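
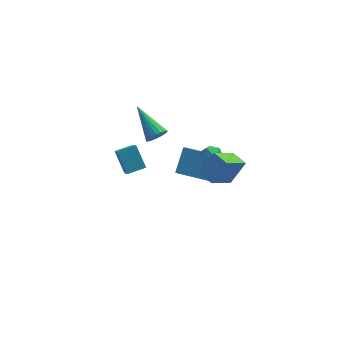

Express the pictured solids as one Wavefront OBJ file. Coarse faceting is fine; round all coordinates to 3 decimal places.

v 1.117 1.099 3.083
v 1.691 1.269 3.244
v 0.343 2.741 4.097
v 1.659 1.393 3.02
v 1.534 1.466 2.807
v 1.337 1.475 2.641
v 1.102 1.419 2.552
v 0.869 1.308 2.554
v 0.679 1.161 2.648
v 0.565 1.003 2.817
v 0.547 0.861 3.032
v 0.627 0.761 3.255
v 0.792 0.719 3.449
v 1.013 0.743 3.579
v 1.252 0.828 3.624
v 1.468 0.96 3.575
v 1.623 1.116 3.441
v 4.141 -2.886 2.786
v 3.042 -3.703 3.794
v 3.649 -2.092 2.894
v 2.55 -2.91 3.901
v 4.93 -2.55 3.919
v 3.831 -3.368 4.926
v 4.438 -1.757 4.026
v 3.339 -2.574 5.034
v -0.575 1.024 0.308
v -0.503 0.383 0.877
v -0.938 1.899 1.339
v -0.867 1.258 1.908
v 0.407 1.262 0.452
v 0.478 0.621 1.021
v 0.043 2.137 1.483
v 0.115 1.496 2.052
v 3.099 -1.037 2.582
v 3.446 -0.439 2.637
v 3.614 -1.421 3.503
v 3.961 -0.823 3.558
v 3.277 -0.839 3.673
v 2.959 -0.602 3.104
v 4.101 -1.258 3.036
v 3.783 -1.021 2.467
v 4.066 -0.576 2.918
v 3.556 -0.316 3.312
v 3.504 -1.544 2.828
v 2.994 -1.284 3.222
v 2.378 3.193 -2.398
v 2.964 4.173 -1.263
v 2.588 3.783 -3.016
v 3.174 4.763 -1.882
v 4.026 2.417 -2.578
v 4.612 3.397 -1.444
v 4.236 3.007 -3.197
v 4.822 3.987 -2.062
f 2 1 4
f 2 4 3
f 4 1 5
f 4 5 3
f 5 1 6
f 5 6 3
f 6 1 7
f 6 7 3
f 7 1 8
f 7 8 3
f 8 1 9
f 8 9 3
f 9 1 10
f 9 10 3
f 10 1 11
f 10 11 3
f 11 1 12
f 11 12 3
f 12 1 13
f 12 13 3
f 13 1 14
f 13 14 3
f 14 1 15
f 14 15 3
f 15 1 16
f 15 16 3
f 16 1 17
f 16 17 3
f 17 1 2
f 17 2 3
f 19 21 18
f 22 19 18
f 18 21 20
f 20 22 18
f 19 25 21
f 23 19 22
f 23 25 19
f 21 25 20
f 24 22 20
f 20 25 24
f 24 23 22
f 25 23 24
f 27 29 26
f 30 27 26
f 26 29 28
f 28 30 26
f 27 33 29
f 31 27 30
f 31 33 27
f 29 33 28
f 32 30 28
f 28 33 32
f 32 31 30
f 33 31 32
f 34 45 39
f 34 39 35
f 34 35 41
f 34 41 44
f 34 44 45
f 35 39 43
f 39 45 38
f 45 44 36
f 44 41 40
f 41 35 42
f 37 43 38
f 37 38 36
f 37 36 40
f 37 40 42
f 37 42 43
f 38 43 39
f 36 38 45
f 40 36 44
f 42 40 41
f 43 42 35
f 47 49 46
f 50 47 46
f 46 49 48
f 48 50 46
f 47 53 49
f 51 47 50
f 51 53 47
f 49 53 48
f 52 50 48
f 48 53 52
f 52 51 50
f 53 51 52



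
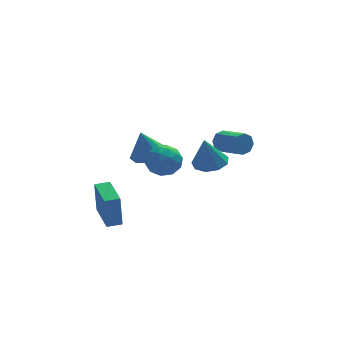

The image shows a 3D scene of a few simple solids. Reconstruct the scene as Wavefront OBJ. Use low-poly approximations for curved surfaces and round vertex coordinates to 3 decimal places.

v 3.362 0.723 -1.148
v 3.732 0.747 -1.788
v 4.648 -0.679 -1.313
v 4.278 -0.703 -0.672
v 3.986 1.046 -1.38
v 4.902 -0.379 -0.904
v 3.874 1.156 -0.836
v 4.79 -0.269 -0.36
v 3.462 1.012 -0.474
v 4.379 -0.413 0.001
v 2.992 0.699 -0.507
v 3.908 -0.727 -0.032
v 2.738 0.399 -0.916
v 3.654 -1.026 -0.44
v 2.85 0.289 -1.46
v 3.766 -1.136 -0.984
v 3.261 0.433 -1.821
v 4.178 -0.992 -1.346
v -3.858 -4.234 -4.234
v -3.961 -4.279 -2.207
v -4.102 -2.078 -4.199
v -4.205 -2.123 -2.172
v -2.995 -4.137 -4.188
v -3.098 -4.182 -2.161
v -3.239 -1.981 -4.153
v -3.342 -2.026 -2.126
v -1.049 -1.052 -0.714
v -0.071 -1.467 -0.469
v -1.511 -1.108 1.034
v -0.047 -0.723 -0.439
v -0.491 -0.132 -0.537
v -1.196 0.028 -0.719
v -1.832 -0.317 -0.898
v -2.102 -1.006 -0.992
v -1.878 -1.716 -0.955
v -1.267 -2.116 -0.806
v -0.553 -2.018 -0.614
v 2.078 -2.368 -0.894
v 2.794 -1.672 -0.639
v 1.682 -2.652 0.994
v 2.17 -1.356 -0.723
v 1.503 -1.514 -0.886
v 1.105 -2.071 -1.053
v 1.162 -2.767 -1.146
v 1.648 -3.276 -1.121
v 2.335 -3.361 -0.989
v 2.902 -2.981 -0.813
v 3.083 -2.314 -0.675
v -1.626 -3.292 0.248
v -1.06 -2.36 0.327
v -0.18 -4.12 -0.347
v 0.386 -3.188 -0.268
v 0.051 -3.702 0.637
v -0.843 -3.19 1.005
v -0.397 -3.29 -1.025
v -1.291 -2.778 -0.657
v -0.3 -2.358 -0.46
v -0.024 -2.613 0.567
v -1.216 -3.867 -0.587
v -0.94 -4.122 0.44
v -1.47 -2.753 0.34
v 0.23 -3.727 -0.36
v 0.033 -4.029 0.172
v 0.366 -3.481 0.218
v -1.342 -3.241 0.738
v -1.01 -2.693 0.784
v -0.357 -3.482 0.967
v -0.23 -3.787 -0.804
v 0.102 -3.239 -0.758
v -1.606 -2.999 -0.238
v -1.273 -2.451 -0.192
v -0.883 -2.998 -0.987
v -0.691 -2.205 -0.076
v 0.159 -2.691 -0.426
v -0.301 -2.751 -0.871
v -0.826 -2.45 -0.655
v -0.528 -2.354 0.527
v 0.322 -2.841 0.177
v 0.125 -3.143 0.709
v -0.4 -2.842 0.926
v -0.082 -2.353 0.065
v -1.562 -3.639 -0.197
v -0.712 -4.126 -0.547
v -0.84 -3.638 -0.946
v -1.365 -3.337 -0.729
v -1.399 -3.789 0.406
v -0.549 -4.275 0.056
v -0.414 -4.03 0.635
v -0.939 -3.729 0.851
v -1.158 -4.127 -0.085
f 2 1 5
f 2 5 3
f 3 5 6
f 3 6 4
f 5 1 7
f 5 7 6
f 6 7 8
f 6 8 4
f 7 1 9
f 7 9 8
f 8 9 10
f 8 10 4
f 9 1 11
f 9 11 10
f 10 11 12
f 10 12 4
f 11 1 13
f 11 13 12
f 12 13 14
f 12 14 4
f 13 1 15
f 13 15 14
f 14 15 16
f 14 16 4
f 15 1 17
f 15 17 16
f 16 17 18
f 16 18 4
f 17 1 2
f 17 2 18
f 18 2 3
f 18 3 4
f 20 22 19
f 23 20 19
f 19 22 21
f 21 23 19
f 20 26 22
f 24 20 23
f 24 26 20
f 22 26 21
f 25 23 21
f 21 26 25
f 25 24 23
f 26 24 25
f 28 27 30
f 28 30 29
f 30 27 31
f 30 31 29
f 31 27 32
f 31 32 29
f 32 27 33
f 32 33 29
f 33 27 34
f 33 34 29
f 34 27 35
f 34 35 29
f 35 27 36
f 35 36 29
f 36 27 37
f 36 37 29
f 37 27 28
f 37 28 29
f 39 38 41
f 39 41 40
f 41 38 42
f 41 42 40
f 42 38 43
f 42 43 40
f 43 38 44
f 43 44 40
f 44 38 45
f 44 45 40
f 45 38 46
f 45 46 40
f 46 38 47
f 46 47 40
f 47 38 48
f 47 48 40
f 48 38 39
f 48 39 40
f 49 86 65
f 86 60 89
f 65 89 54
f 86 89 65
f 49 65 61
f 65 54 66
f 61 66 50
f 65 66 61
f 49 61 70
f 61 50 71
f 70 71 56
f 61 71 70
f 49 70 82
f 70 56 85
f 82 85 59
f 70 85 82
f 49 82 86
f 82 59 90
f 86 90 60
f 82 90 86
f 50 66 77
f 66 54 80
f 77 80 58
f 66 80 77
f 54 89 67
f 89 60 88
f 67 88 53
f 89 88 67
f 60 90 87
f 90 59 83
f 87 83 51
f 90 83 87
f 59 85 84
f 85 56 72
f 84 72 55
f 85 72 84
f 56 71 76
f 71 50 73
f 76 73 57
f 71 73 76
f 52 78 64
f 78 58 79
f 64 79 53
f 78 79 64
f 52 64 62
f 64 53 63
f 62 63 51
f 64 63 62
f 52 62 69
f 62 51 68
f 69 68 55
f 62 68 69
f 52 69 74
f 69 55 75
f 74 75 57
f 69 75 74
f 52 74 78
f 74 57 81
f 78 81 58
f 74 81 78
f 53 79 67
f 79 58 80
f 67 80 54
f 79 80 67
f 51 63 87
f 63 53 88
f 87 88 60
f 63 88 87
f 55 68 84
f 68 51 83
f 84 83 59
f 68 83 84
f 57 75 76
f 75 55 72
f 76 72 56
f 75 72 76
f 58 81 77
f 81 57 73
f 77 73 50
f 81 73 77



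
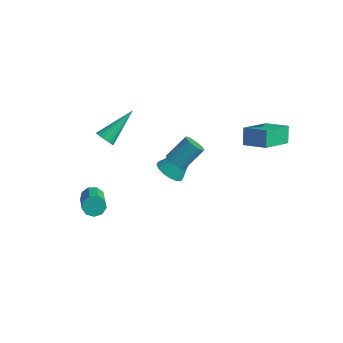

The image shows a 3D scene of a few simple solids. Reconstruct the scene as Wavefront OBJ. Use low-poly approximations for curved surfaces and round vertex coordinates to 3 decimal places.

v -3.383 -2.558 -3.946
v -2.922 -2.19 -4.057
v -1.636 -3.455 -2.905
v -2.097 -3.822 -2.794
v -3.115 -2.074 -3.714
v -1.829 -3.338 -2.562
v -3.433 -2.184 -3.48
v -2.148 -3.448 -2.327
v -3.728 -2.469 -3.463
v -2.442 -3.733 -2.311
v -3.861 -2.795 -3.673
v -2.576 -4.06 -2.521
v -3.771 -3.011 -4.011
v -2.485 -4.275 -2.858
v -3.499 -3.014 -4.318
v -2.213 -4.279 -3.166
v -3.172 -2.804 -4.451
v -1.887 -4.069 -3.299
v -2.944 -2.478 -4.348
v -1.659 -3.743 -3.196
v 2.889 1.117 1.432
v 2.564 1.546 2.227
v 2.88 2.867 0.484
v 2.554 3.296 1.279
v 4.066 1.324 1.801
v 3.74 1.753 2.596
v 4.056 3.074 0.853
v 3.731 3.503 1.648
v -3.366 -1.583 -0.012
v -2.887 -1.506 -0.249
v -3.054 0.123 1.172
v -3.024 -1.388 -0.383
v -3.221 -1.304 -0.452
v -3.443 -1.269 -0.445
v -3.651 -1.287 -0.363
v -3.81 -1.357 -0.22
v -3.892 -1.466 -0.042
v -3.883 -1.595 0.141
v -3.785 -1.722 0.298
v -3.614 -1.825 0.402
v -3.401 -1.886 0.433
v -3.181 -1.895 0.388
v -2.993 -1.849 0.274
v -2.87 -1.758 0.11
v -2.832 -1.637 -0.075
v 0.891 -1.403 0.719
v 1.438 -1.558 0.674
v 1.796 -0.571 1.615
v 1.249 -0.417 1.661
v 1.423 -1.402 0.516
v 1.781 -0.416 1.457
v 1.328 -1.247 0.389
v 1.686 -0.26 1.33
v 1.166 -1.115 0.312
v 1.524 -0.128 1.253
v 0.962 -1.027 0.297
v 1.32 -0.04 1.239
v 0.748 -0.996 0.347
v 1.106 -0.009 1.288
v 0.555 -1.028 0.453
v 0.913 -0.041 1.394
v 0.413 -1.116 0.6
v 0.771 -0.129 1.541
v 0.344 -1.249 0.765
v 0.702 -0.262 1.706
v 0.359 -1.404 0.923
v 0.717 -0.418 1.864
v 0.454 -1.56 1.05
v 0.812 -0.573 1.991
v 0.616 -1.692 1.127
v 0.974 -0.705 2.068
v 0.82 -1.78 1.141
v 1.178 -0.793 2.083
v 1.034 -1.811 1.092
v 1.392 -0.824 2.033
v 1.227 -1.779 0.986
v 1.585 -0.792 1.927
v 1.369 -1.691 0.839
v 1.727 -0.704 1.78
v -0.31 -0.39 -1.534
v 0.42 -0.429 -1.805
v 0.35 0.79 0.074
v 0.261 -0.102 -1.98
v -0.051 0.148 -2.035
v -0.432 0.254 -1.956
v -0.781 0.188 -1.764
v -1.004 -0.033 -1.51
v -1.04 -0.35 -1.262
v -0.882 -0.678 -1.087
v -0.57 -0.928 -1.032
v -0.188 -1.034 -1.111
v 0.161 -0.967 -1.303
v 0.383 -0.746 -1.557
f 2 1 5
f 2 5 3
f 3 5 6
f 3 6 4
f 5 1 7
f 5 7 6
f 6 7 8
f 6 8 4
f 7 1 9
f 7 9 8
f 8 9 10
f 8 10 4
f 9 1 11
f 9 11 10
f 10 11 12
f 10 12 4
f 11 1 13
f 11 13 12
f 12 13 14
f 12 14 4
f 13 1 15
f 13 15 14
f 14 15 16
f 14 16 4
f 15 1 17
f 15 17 16
f 16 17 18
f 16 18 4
f 17 1 19
f 17 19 18
f 18 19 20
f 18 20 4
f 19 1 2
f 19 2 20
f 20 2 3
f 20 3 4
f 22 24 21
f 25 22 21
f 21 24 23
f 23 25 21
f 22 28 24
f 26 22 25
f 26 28 22
f 24 28 23
f 27 25 23
f 23 28 27
f 27 26 25
f 28 26 27
f 30 29 32
f 30 32 31
f 32 29 33
f 32 33 31
f 33 29 34
f 33 34 31
f 34 29 35
f 34 35 31
f 35 29 36
f 35 36 31
f 36 29 37
f 36 37 31
f 37 29 38
f 37 38 31
f 38 29 39
f 38 39 31
f 39 29 40
f 39 40 31
f 40 29 41
f 40 41 31
f 41 29 42
f 41 42 31
f 42 29 43
f 42 43 31
f 43 29 44
f 43 44 31
f 44 29 45
f 44 45 31
f 45 29 30
f 45 30 31
f 47 46 50
f 47 50 48
f 48 50 51
f 48 51 49
f 50 46 52
f 50 52 51
f 51 52 53
f 51 53 49
f 52 46 54
f 52 54 53
f 53 54 55
f 53 55 49
f 54 46 56
f 54 56 55
f 55 56 57
f 55 57 49
f 56 46 58
f 56 58 57
f 57 58 59
f 57 59 49
f 58 46 60
f 58 60 59
f 59 60 61
f 59 61 49
f 60 46 62
f 60 62 61
f 61 62 63
f 61 63 49
f 62 46 64
f 62 64 63
f 63 64 65
f 63 65 49
f 64 46 66
f 64 66 65
f 65 66 67
f 65 67 49
f 66 46 68
f 66 68 67
f 67 68 69
f 67 69 49
f 68 46 70
f 68 70 69
f 69 70 71
f 69 71 49
f 70 46 72
f 70 72 71
f 71 72 73
f 71 73 49
f 72 46 74
f 72 74 73
f 73 74 75
f 73 75 49
f 74 46 76
f 74 76 75
f 75 76 77
f 75 77 49
f 76 46 78
f 76 78 77
f 77 78 79
f 77 79 49
f 78 46 47
f 78 47 79
f 79 47 48
f 79 48 49
f 81 80 83
f 81 83 82
f 83 80 84
f 83 84 82
f 84 80 85
f 84 85 82
f 85 80 86
f 85 86 82
f 86 80 87
f 86 87 82
f 87 80 88
f 87 88 82
f 88 80 89
f 88 89 82
f 89 80 90
f 89 90 82
f 90 80 91
f 90 91 82
f 91 80 92
f 91 92 82
f 92 80 93
f 92 93 82
f 93 80 81
f 93 81 82



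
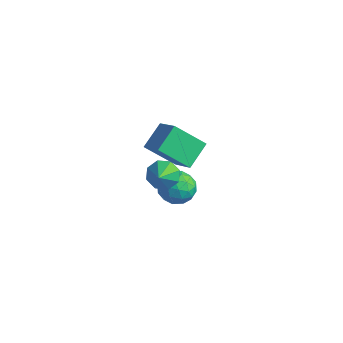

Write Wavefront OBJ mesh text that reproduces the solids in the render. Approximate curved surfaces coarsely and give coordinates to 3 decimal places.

v 0.249 0.769 3.581
v -0.025 2.163 4.458
v 1.474 1.843 2.257
v 1.2 3.237 3.134
v 1.76 0.383 4.666
v 1.486 1.777 5.543
v 2.985 1.457 3.342
v 2.711 2.851 4.219
v 0.121 2.212 0.09
v 0.947 2.581 -0.167
v 0.859 1.228 1.05
v 0.659 2.918 0.4
v 0.056 2.841 0.785
v -0.509 2.396 0.764
v -0.705 1.843 0.347
v -0.417 1.506 -0.22
v 0.186 1.583 -0.605
v 0.75 2.028 -0.583
v -0.361 4.323 -2.86
v 0.635 3.779 -2.813
v -1.015 3.241 -1.527
v -0.019 2.697 -1.48
v -0.095 3.774 -1.127
v 0.309 4.442 -1.951
v -0.689 2.578 -2.389
v -0.285 3.246 -3.213
v 0.432 2.7 -2.522
v 0.799 3.44 -1.742
v -1.179 3.58 -2.598
v -0.812 4.32 -1.818
v 0.194 4.146 -2.954
v -0.574 2.874 -1.386
v -0.619 3.507 -1.179
v -0.033 3.187 -1.151
v 0.003 4.536 -2.447
v 0.588 4.216 -2.42
v 0.159 4.213 -1.428
v -0.968 2.804 -1.92
v -0.383 2.484 -1.893
v -0.347 3.833 -3.189
v 0.239 3.513 -3.161
v -0.539 2.807 -2.912
v 0.66 3.192 -2.755
v 0.276 2.556 -1.971
v -0.118 2.486 -2.506
v 0.12 2.879 -2.99
v 0.876 3.627 -2.297
v 0.492 2.991 -1.513
v 0.447 3.624 -1.306
v 0.685 4.017 -1.79
v 0.757 2.993 -2.126
v -0.872 4.029 -2.827
v -1.256 3.393 -2.043
v -1.065 3.003 -2.55
v -0.827 3.396 -3.034
v -0.656 4.464 -2.369
v -1.04 3.828 -1.585
v -0.5 4.141 -1.35
v -0.262 4.534 -1.834
v -1.137 4.027 -2.214
f 2 4 1
f 5 2 1
f 1 4 3
f 3 5 1
f 2 8 4
f 6 2 5
f 6 8 2
f 4 8 3
f 7 5 3
f 3 8 7
f 7 6 5
f 8 6 7
f 10 9 12
f 10 12 11
f 12 9 13
f 12 13 11
f 13 9 14
f 13 14 11
f 14 9 15
f 14 15 11
f 15 9 16
f 15 16 11
f 16 9 17
f 16 17 11
f 17 9 18
f 17 18 11
f 18 9 10
f 18 10 11
f 19 56 35
f 56 30 59
f 35 59 24
f 56 59 35
f 19 35 31
f 35 24 36
f 31 36 20
f 35 36 31
f 19 31 40
f 31 20 41
f 40 41 26
f 31 41 40
f 19 40 52
f 40 26 55
f 52 55 29
f 40 55 52
f 19 52 56
f 52 29 60
f 56 60 30
f 52 60 56
f 20 36 47
f 36 24 50
f 47 50 28
f 36 50 47
f 24 59 37
f 59 30 58
f 37 58 23
f 59 58 37
f 30 60 57
f 60 29 53
f 57 53 21
f 60 53 57
f 29 55 54
f 55 26 42
f 54 42 25
f 55 42 54
f 26 41 46
f 41 20 43
f 46 43 27
f 41 43 46
f 22 48 34
f 48 28 49
f 34 49 23
f 48 49 34
f 22 34 32
f 34 23 33
f 32 33 21
f 34 33 32
f 22 32 39
f 32 21 38
f 39 38 25
f 32 38 39
f 22 39 44
f 39 25 45
f 44 45 27
f 39 45 44
f 22 44 48
f 44 27 51
f 48 51 28
f 44 51 48
f 23 49 37
f 49 28 50
f 37 50 24
f 49 50 37
f 21 33 57
f 33 23 58
f 57 58 30
f 33 58 57
f 25 38 54
f 38 21 53
f 54 53 29
f 38 53 54
f 27 45 46
f 45 25 42
f 46 42 26
f 45 42 46
f 28 51 47
f 51 27 43
f 47 43 20
f 51 43 47



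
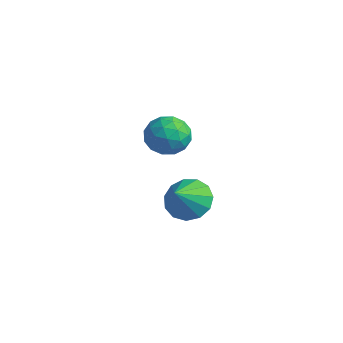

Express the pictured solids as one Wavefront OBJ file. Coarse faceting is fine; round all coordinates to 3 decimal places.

v -0.396 1.915 -1.319
v 0.508 1.752 -1.828
v 0.036 0.825 -0.201
v 0.61 2.188 -1.442
v 0.394 2.538 -1.017
v -0.074 2.69 -0.688
v -0.644 2.596 -0.559
v -1.135 2.286 -0.671
v -1.391 1.858 -0.99
v -1.332 1.448 -1.412
v -0.975 1.187 -1.805
v -0.435 1.156 -2.044
v 0.118 1.367 -2.052
v 0.163 1.019 3.145
v 0.994 0.547 2.939
v -0.234 -0.127 4.161
v 0.597 -0.599 3.955
v 0.623 0.246 4.447
v 0.869 0.954 3.819
v -0.109 -0.534 3.281
v 0.137 0.174 2.653
v 0.826 -0.413 3.023
v 1.279 0.07 3.743
v -0.519 0.35 3.357
v -0.066 0.833 4.077
v 0.614 0.883 2.953
v 0.146 -0.463 4.147
v 0.162 0.033 4.437
v 0.651 -0.244 4.315
v 0.54 1.123 3.47
v 1.028 0.845 3.349
v 0.81 0.668 4.235
v -0.268 -0.425 3.751
v 0.22 -0.703 3.63
v 0.109 0.664 2.785
v 0.598 0.387 2.663
v -0.05 -0.248 2.865
v 1.003 0.042 2.881
v 0.77 -0.631 3.478
v 0.355 -0.593 3.082
v 0.499 -0.177 2.713
v 1.269 0.326 3.304
v 1.036 -0.348 3.901
v 1.051 0.149 4.191
v 1.196 0.565 3.821
v 1.171 -0.238 3.353
v -0.276 0.768 3.199
v -0.509 0.094 3.796
v -0.436 -0.145 3.279
v -0.291 0.271 2.909
v -0.01 1.051 3.622
v -0.243 0.378 4.219
v 0.261 0.597 4.387
v 0.405 1.013 4.018
v -0.411 0.658 3.747
f 2 1 4
f 2 4 3
f 4 1 5
f 4 5 3
f 5 1 6
f 5 6 3
f 6 1 7
f 6 7 3
f 7 1 8
f 7 8 3
f 8 1 9
f 8 9 3
f 9 1 10
f 9 10 3
f 10 1 11
f 10 11 3
f 11 1 12
f 11 12 3
f 12 1 13
f 12 13 3
f 13 1 2
f 13 2 3
f 14 51 30
f 51 25 54
f 30 54 19
f 51 54 30
f 14 30 26
f 30 19 31
f 26 31 15
f 30 31 26
f 14 26 35
f 26 15 36
f 35 36 21
f 26 36 35
f 14 35 47
f 35 21 50
f 47 50 24
f 35 50 47
f 14 47 51
f 47 24 55
f 51 55 25
f 47 55 51
f 15 31 42
f 31 19 45
f 42 45 23
f 31 45 42
f 19 54 32
f 54 25 53
f 32 53 18
f 54 53 32
f 25 55 52
f 55 24 48
f 52 48 16
f 55 48 52
f 24 50 49
f 50 21 37
f 49 37 20
f 50 37 49
f 21 36 41
f 36 15 38
f 41 38 22
f 36 38 41
f 17 43 29
f 43 23 44
f 29 44 18
f 43 44 29
f 17 29 27
f 29 18 28
f 27 28 16
f 29 28 27
f 17 27 34
f 27 16 33
f 34 33 20
f 27 33 34
f 17 34 39
f 34 20 40
f 39 40 22
f 34 40 39
f 17 39 43
f 39 22 46
f 43 46 23
f 39 46 43
f 18 44 32
f 44 23 45
f 32 45 19
f 44 45 32
f 16 28 52
f 28 18 53
f 52 53 25
f 28 53 52
f 20 33 49
f 33 16 48
f 49 48 24
f 33 48 49
f 22 40 41
f 40 20 37
f 41 37 21
f 40 37 41
f 23 46 42
f 46 22 38
f 42 38 15
f 46 38 42



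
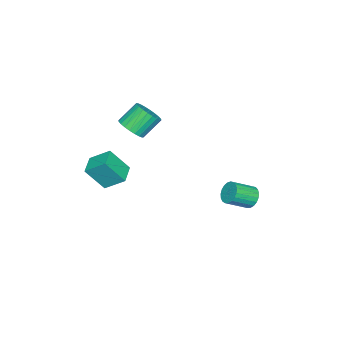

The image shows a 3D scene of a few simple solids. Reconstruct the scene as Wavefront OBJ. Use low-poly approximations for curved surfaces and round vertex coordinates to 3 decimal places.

v -2.646 -4.139 1.092
v -2.044 -4.486 1.797
v -3.032 -3.767 2.994
v -3.634 -3.421 2.288
v -1.883 -4.142 1.723
v -2.872 -3.424 2.92
v -1.839 -3.798 1.553
v -2.827 -3.08 2.75
v -1.918 -3.506 1.313
v -2.906 -2.788 2.509
v -2.107 -3.31 1.039
v -3.096 -2.592 2.235
v -2.379 -3.241 0.773
v -3.367 -2.522 1.97
v -2.691 -3.308 0.556
v -3.679 -2.59 1.752
v -2.996 -3.502 0.42
v -3.984 -2.784 1.616
v -3.248 -3.793 0.386
v -4.236 -3.074 1.583
v -3.408 -4.136 0.46
v -4.397 -3.418 1.657
v -3.453 -4.48 0.63
v -4.441 -3.762 1.827
v -3.374 -4.772 0.871
v -4.362 -4.054 2.067
v -3.184 -4.968 1.145
v -4.173 -4.25 2.341
v -2.913 -5.038 1.41
v -3.901 -4.319 2.607
v -2.601 -4.97 1.628
v -3.589 -4.252 2.824
v -2.296 -4.776 1.764
v -3.284 -4.058 2.96
v -1.952 4.241 -1.883
v -1.345 4.518 -2.325
v -0.321 3.556 -1.518
v -0.928 3.279 -1.077
v -1.347 4.73 -2.069
v -0.323 3.769 -1.262
v -1.454 4.858 -1.781
v -0.429 3.897 -0.974
v -1.647 4.879 -1.511
v -0.622 3.918 -0.704
v -1.893 4.79 -1.305
v -0.868 3.829 -0.498
v -2.149 4.606 -1.199
v -1.124 3.644 -0.392
v -2.371 4.358 -1.212
v -1.346 3.397 -0.405
v -2.521 4.09 -1.341
v -1.496 3.129 -0.534
v -2.572 3.849 -1.563
v -1.547 2.888 -0.756
v -2.516 3.675 -1.841
v -1.492 2.714 -1.034
v -2.363 3.598 -2.127
v -1.338 2.637 -1.32
v -2.139 3.633 -2.37
v -1.114 2.672 -1.563
v -1.882 3.773 -2.529
v -0.858 2.812 -1.722
v -1.638 3.994 -2.576
v -0.613 3.033 -1.77
v -1.448 4.257 -2.504
v -0.423 3.296 -1.697
v 1.184 -3.532 -0.418
v 1.719 -4.545 1.097
v 0.952 -2.28 0.501
v 1.487 -3.293 2.016
v 2.473 -3.147 -0.616
v 3.008 -4.16 0.899
v 2.241 -1.895 0.303
v 2.776 -2.908 1.818
f 2 1 5
f 2 5 3
f 3 5 6
f 3 6 4
f 5 1 7
f 5 7 6
f 6 7 8
f 6 8 4
f 7 1 9
f 7 9 8
f 8 9 10
f 8 10 4
f 9 1 11
f 9 11 10
f 10 11 12
f 10 12 4
f 11 1 13
f 11 13 12
f 12 13 14
f 12 14 4
f 13 1 15
f 13 15 14
f 14 15 16
f 14 16 4
f 15 1 17
f 15 17 16
f 16 17 18
f 16 18 4
f 17 1 19
f 17 19 18
f 18 19 20
f 18 20 4
f 19 1 21
f 19 21 20
f 20 21 22
f 20 22 4
f 21 1 23
f 21 23 22
f 22 23 24
f 22 24 4
f 23 1 25
f 23 25 24
f 24 25 26
f 24 26 4
f 25 1 27
f 25 27 26
f 26 27 28
f 26 28 4
f 27 1 29
f 27 29 28
f 28 29 30
f 28 30 4
f 29 1 31
f 29 31 30
f 30 31 32
f 30 32 4
f 31 1 33
f 31 33 32
f 32 33 34
f 32 34 4
f 33 1 2
f 33 2 34
f 34 2 3
f 34 3 4
f 36 35 39
f 36 39 37
f 37 39 40
f 37 40 38
f 39 35 41
f 39 41 40
f 40 41 42
f 40 42 38
f 41 35 43
f 41 43 42
f 42 43 44
f 42 44 38
f 43 35 45
f 43 45 44
f 44 45 46
f 44 46 38
f 45 35 47
f 45 47 46
f 46 47 48
f 46 48 38
f 47 35 49
f 47 49 48
f 48 49 50
f 48 50 38
f 49 35 51
f 49 51 50
f 50 51 52
f 50 52 38
f 51 35 53
f 51 53 52
f 52 53 54
f 52 54 38
f 53 35 55
f 53 55 54
f 54 55 56
f 54 56 38
f 55 35 57
f 55 57 56
f 56 57 58
f 56 58 38
f 57 35 59
f 57 59 58
f 58 59 60
f 58 60 38
f 59 35 61
f 59 61 60
f 60 61 62
f 60 62 38
f 61 35 63
f 61 63 62
f 62 63 64
f 62 64 38
f 63 35 65
f 63 65 64
f 64 65 66
f 64 66 38
f 65 35 36
f 65 36 66
f 66 36 37
f 66 37 38
f 68 70 67
f 71 68 67
f 67 70 69
f 69 71 67
f 68 74 70
f 72 68 71
f 72 74 68
f 70 74 69
f 73 71 69
f 69 74 73
f 73 72 71
f 74 72 73



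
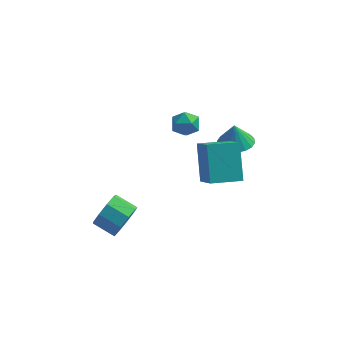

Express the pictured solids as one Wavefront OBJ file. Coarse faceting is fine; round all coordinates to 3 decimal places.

v -1.885 -1.566 0.947
v -1.505 -1.376 1.672
v -2.435 -0.984 2.057
v -2.815 -1.174 1.333
v -1.469 -0.932 1.308
v -2.398 -0.54 1.694
v -1.627 -0.785 0.776
v -2.557 -0.393 1.161
v -1.906 -1.003 0.324
v -2.836 -0.612 0.709
v -2.176 -1.485 0.163
v -3.106 -1.093 0.549
v -2.309 -2.004 0.37
v -3.239 -1.613 0.755
v -2.244 -2.319 0.847
v -3.174 -1.927 1.232
v -2.011 -2.281 1.37
v -2.941 -1.889 1.756
v -1.719 -1.908 1.696
v -2.649 -1.516 2.082
v 2.317 3.91 1.185
v 3.093 4.201 1.22
v 2.223 4.03 2.255
v 2.893 4.507 1.168
v 2.578 4.695 1.12
v 2.212 4.727 1.084
v 1.866 4.597 1.069
v 1.61 4.332 1.076
v 1.494 3.982 1.106
v 1.54 3.618 1.151
v 1.741 3.313 1.202
v 2.055 3.125 1.251
v 2.421 3.093 1.286
v 2.767 3.222 1.302
v 3.023 3.488 1.294
v 3.14 3.838 1.265
v 1.489 -0.202 2.507
v 1.243 1.04 3.869
v 1.001 0.848 1.461
v 0.755 2.09 2.823
v 2.825 0.25 2.337
v 2.579 1.492 3.699
v 2.337 1.3 1.291
v 2.091 2.542 2.653
v -0.143 3.981 2.2
v 0.557 3.965 2.283
v -0.257 3.195 3.017
v 0.443 3.179 3.1
v 0.077 3.75 3.294
v 0.148 4.235 2.789
v 0.152 2.925 2.511
v 0.223 3.41 2.006
v 0.739 3.313 2.475
v 0.693 3.823 2.959
v -0.393 3.337 2.341
v -0.439 3.847 2.825
f 2 1 5
f 2 5 3
f 3 5 6
f 3 6 4
f 5 1 7
f 5 7 6
f 6 7 8
f 6 8 4
f 7 1 9
f 7 9 8
f 8 9 10
f 8 10 4
f 9 1 11
f 9 11 10
f 10 11 12
f 10 12 4
f 11 1 13
f 11 13 12
f 12 13 14
f 12 14 4
f 13 1 15
f 13 15 14
f 14 15 16
f 14 16 4
f 15 1 17
f 15 17 16
f 16 17 18
f 16 18 4
f 17 1 19
f 17 19 18
f 18 19 20
f 18 20 4
f 19 1 2
f 19 2 20
f 20 2 3
f 20 3 4
f 22 21 24
f 22 24 23
f 24 21 25
f 24 25 23
f 25 21 26
f 25 26 23
f 26 21 27
f 26 27 23
f 27 21 28
f 27 28 23
f 28 21 29
f 28 29 23
f 29 21 30
f 29 30 23
f 30 21 31
f 30 31 23
f 31 21 32
f 31 32 23
f 32 21 33
f 32 33 23
f 33 21 34
f 33 34 23
f 34 21 35
f 34 35 23
f 35 21 36
f 35 36 23
f 36 21 22
f 36 22 23
f 38 40 37
f 41 38 37
f 37 40 39
f 39 41 37
f 38 44 40
f 42 38 41
f 42 44 38
f 40 44 39
f 43 41 39
f 39 44 43
f 43 42 41
f 44 42 43
f 45 56 50
f 45 50 46
f 45 46 52
f 45 52 55
f 45 55 56
f 46 50 54
f 50 56 49
f 56 55 47
f 55 52 51
f 52 46 53
f 48 54 49
f 48 49 47
f 48 47 51
f 48 51 53
f 48 53 54
f 49 54 50
f 47 49 56
f 51 47 55
f 53 51 52
f 54 53 46



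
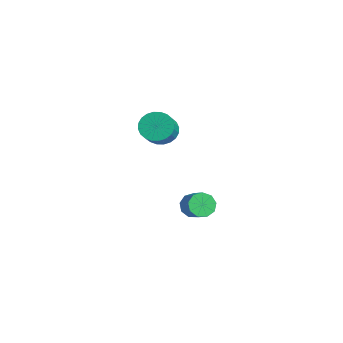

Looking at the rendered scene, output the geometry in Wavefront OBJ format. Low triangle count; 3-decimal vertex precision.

v -3.849 0.972 -4.208
v -3.425 0.484 -4.819
v -2.306 0.561 -4.104
v -2.731 1.048 -3.492
v -3.378 1.076 -4.956
v -2.26 1.153 -4.24
v -3.552 1.619 -4.742
v -2.434 1.695 -4.026
v -3.865 1.859 -4.278
v -2.747 1.935 -3.563
v -4.171 1.684 -3.781
v -3.052 1.76 -3.066
v -4.326 1.175 -3.484
v -3.207 1.252 -2.769
v -4.258 0.572 -3.525
v -3.139 0.649 -2.81
v -3.999 0.155 -3.886
v -2.88 0.232 -3.171
v -3.67 0.121 -4.397
v -2.551 0.198 -3.682
v -3.702 -1.106 2.736
v -2.92 -0.848 2.102
v -1.815 -1.576 3.169
v -2.598 -1.834 3.804
v -2.937 -0.522 2.343
v -1.832 -1.25 3.41
v -3.071 -0.285 2.643
v -1.966 -1.013 3.711
v -3.301 -0.172 2.958
v -2.197 -0.9 4.025
v -3.593 -0.202 3.239
v -2.488 -0.93 4.306
v -3.9 -0.37 3.443
v -2.796 -1.098 4.511
v -4.178 -0.649 3.54
v -3.074 -1.377 4.608
v -4.384 -0.998 3.515
v -3.279 -1.726 4.582
v -4.485 -1.364 3.371
v -3.38 -2.092 4.438
v -4.468 -1.69 3.13
v -3.363 -2.418 4.197
v -4.334 -1.927 2.829
v -3.229 -2.655 3.897
v -4.103 -2.04 2.515
v -2.999 -2.768 3.582
v -3.812 -2.01 2.234
v -2.707 -2.738 3.301
v -3.504 -1.842 2.029
v -2.4 -2.57 3.097
v -3.226 -1.563 1.932
v -2.122 -2.291 3
v -3.021 -1.214 1.958
v -1.916 -1.942 3.025
f 2 1 5
f 2 5 3
f 3 5 6
f 3 6 4
f 5 1 7
f 5 7 6
f 6 7 8
f 6 8 4
f 7 1 9
f 7 9 8
f 8 9 10
f 8 10 4
f 9 1 11
f 9 11 10
f 10 11 12
f 10 12 4
f 11 1 13
f 11 13 12
f 12 13 14
f 12 14 4
f 13 1 15
f 13 15 14
f 14 15 16
f 14 16 4
f 15 1 17
f 15 17 16
f 16 17 18
f 16 18 4
f 17 1 19
f 17 19 18
f 18 19 20
f 18 20 4
f 19 1 2
f 19 2 20
f 20 2 3
f 20 3 4
f 22 21 25
f 22 25 23
f 23 25 26
f 23 26 24
f 25 21 27
f 25 27 26
f 26 27 28
f 26 28 24
f 27 21 29
f 27 29 28
f 28 29 30
f 28 30 24
f 29 21 31
f 29 31 30
f 30 31 32
f 30 32 24
f 31 21 33
f 31 33 32
f 32 33 34
f 32 34 24
f 33 21 35
f 33 35 34
f 34 35 36
f 34 36 24
f 35 21 37
f 35 37 36
f 36 37 38
f 36 38 24
f 37 21 39
f 37 39 38
f 38 39 40
f 38 40 24
f 39 21 41
f 39 41 40
f 40 41 42
f 40 42 24
f 41 21 43
f 41 43 42
f 42 43 44
f 42 44 24
f 43 21 45
f 43 45 44
f 44 45 46
f 44 46 24
f 45 21 47
f 45 47 46
f 46 47 48
f 46 48 24
f 47 21 49
f 47 49 48
f 48 49 50
f 48 50 24
f 49 21 51
f 49 51 50
f 50 51 52
f 50 52 24
f 51 21 53
f 51 53 52
f 52 53 54
f 52 54 24
f 53 21 22
f 53 22 54
f 54 22 23
f 54 23 24



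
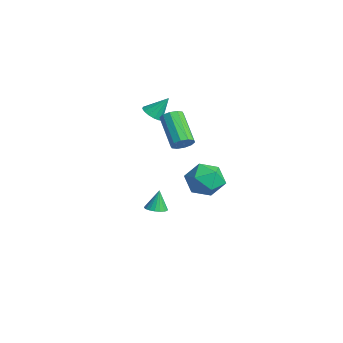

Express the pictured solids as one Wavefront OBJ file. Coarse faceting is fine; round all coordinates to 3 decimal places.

v 1.311 -0.96 1.396
v 1.646 -0.841 1.816
v 0.263 -0.801 2.904
v -0.071 -0.92 2.484
v 1.544 -0.548 1.677
v 0.161 -0.508 2.765
v 1.354 -0.413 1.43
v -0.029 -0.373 2.518
v 1.147 -0.486 1.17
v -0.236 -0.446 2.258
v 1.004 -0.741 0.997
v -0.379 -0.701 2.084
v 0.977 -1.079 0.976
v -0.406 -1.039 2.064
v 1.079 -1.372 1.115
v -0.304 -1.332 2.203
v 1.269 -1.507 1.362
v -0.114 -1.467 2.45
v 1.476 -1.434 1.622
v 0.093 -1.394 2.71
v 1.619 -1.179 1.796
v 0.236 -1.139 2.883
v -2.697 -0.79 1.395
v -2.316 -0.483 1.083
v -2.483 -0.09 2.345
v -2.579 -0.346 1.041
v -2.874 -0.327 1.094
v -3.122 -0.433 1.227
v -3.255 -0.634 1.405
v -3.239 -0.877 1.58
v -3.078 -1.097 1.706
v -2.814 -1.235 1.748
v -2.519 -1.253 1.696
v -2.272 -1.147 1.562
v -2.138 -0.946 1.384
v -2.154 -0.703 1.209
v -0.874 -1.36 -3.699
v -0.521 -0.953 -3.735
v -1.046 -1.12 -2.661
v -0.729 -0.848 -3.794
v -0.966 -0.845 -3.834
v -1.185 -0.944 -3.847
v -1.342 -1.125 -3.831
v -1.407 -1.353 -3.789
v -1.366 -1.582 -3.729
v -1.227 -1.767 -3.664
v -1.019 -1.872 -3.605
v -0.782 -1.875 -3.565
v -0.563 -1.776 -3.552
v -0.406 -1.595 -3.568
v -0.342 -1.367 -3.61
v -0.383 -1.138 -3.669
v 2.276 -0.608 0.245
v 2.748 -0.04 -0.364
v 3.592 -1.36 0.564
v 4.064 -0.792 -0.045
v 3.721 -0.435 0.774
v 2.908 0.03 0.577
v 3.432 -1.43 -0.377
v 2.619 -0.965 -0.574
v 3.462 -0.548 -0.748
v 3.641 0.066 -0.037
v 2.699 -1.466 0.237
v 2.878 -0.852 0.948
f 2 1 5
f 2 5 3
f 3 5 6
f 3 6 4
f 5 1 7
f 5 7 6
f 6 7 8
f 6 8 4
f 7 1 9
f 7 9 8
f 8 9 10
f 8 10 4
f 9 1 11
f 9 11 10
f 10 11 12
f 10 12 4
f 11 1 13
f 11 13 12
f 12 13 14
f 12 14 4
f 13 1 15
f 13 15 14
f 14 15 16
f 14 16 4
f 15 1 17
f 15 17 16
f 16 17 18
f 16 18 4
f 17 1 19
f 17 19 18
f 18 19 20
f 18 20 4
f 19 1 21
f 19 21 20
f 20 21 22
f 20 22 4
f 21 1 2
f 21 2 22
f 22 2 3
f 22 3 4
f 24 23 26
f 24 26 25
f 26 23 27
f 26 27 25
f 27 23 28
f 27 28 25
f 28 23 29
f 28 29 25
f 29 23 30
f 29 30 25
f 30 23 31
f 30 31 25
f 31 23 32
f 31 32 25
f 32 23 33
f 32 33 25
f 33 23 34
f 33 34 25
f 34 23 35
f 34 35 25
f 35 23 36
f 35 36 25
f 36 23 24
f 36 24 25
f 38 37 40
f 38 40 39
f 40 37 41
f 40 41 39
f 41 37 42
f 41 42 39
f 42 37 43
f 42 43 39
f 43 37 44
f 43 44 39
f 44 37 45
f 44 45 39
f 45 37 46
f 45 46 39
f 46 37 47
f 46 47 39
f 47 37 48
f 47 48 39
f 48 37 49
f 48 49 39
f 49 37 50
f 49 50 39
f 50 37 51
f 50 51 39
f 51 37 52
f 51 52 39
f 52 37 38
f 52 38 39
f 53 64 58
f 53 58 54
f 53 54 60
f 53 60 63
f 53 63 64
f 54 58 62
f 58 64 57
f 64 63 55
f 63 60 59
f 60 54 61
f 56 62 57
f 56 57 55
f 56 55 59
f 56 59 61
f 56 61 62
f 57 62 58
f 55 57 64
f 59 55 63
f 61 59 60
f 62 61 54



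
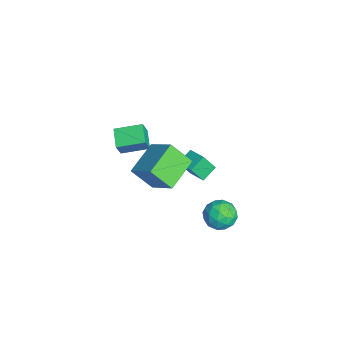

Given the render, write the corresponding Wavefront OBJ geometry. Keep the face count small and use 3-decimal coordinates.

v 2.429 0.792 2.148
v 2.089 -0.291 3.373
v 3.693 1.683 3.285
v 3.354 0.6 4.511
v 3.906 -0.44 1.469
v 3.567 -1.523 2.695
v 5.171 0.451 2.607
v 4.831 -0.632 3.832
v -2.712 2.435 -4.539
v -2.671 1.726 -3.414
v -3.315 3.213 -4.026
v -3.274 2.504 -2.901
v -1.646 3.036 -4.199
v -1.605 2.327 -3.074
v -2.249 3.814 -3.686
v -2.208 3.105 -2.561
v 2.051 3.963 -2.576
v 2.545 4.337 -3.386
v 1.915 2.503 -3.334
v 2.409 2.877 -4.144
v 2.906 2.731 -3.265
v 2.99 3.633 -2.797
v 1.47 3.207 -3.923
v 1.554 4.109 -3.455
v 2.186 3.87 -4.218
v 3.074 3.576 -3.812
v 1.386 3.264 -2.908
v 2.274 2.97 -2.502
v 2.31 4.278 -2.914
v 2.15 2.562 -3.806
v 2.442 2.476 -3.289
v 2.733 2.696 -3.765
v 2.572 3.864 -2.568
v 2.862 4.084 -3.044
v 3.075 3.141 -2.973
v 1.598 2.756 -3.676
v 1.888 2.976 -4.152
v 1.727 4.144 -2.955
v 2.018 4.364 -3.431
v 1.385 3.699 -3.747
v 2.389 4.223 -3.88
v 2.31 3.365 -4.325
v 1.757 3.559 -4.196
v 1.807 4.089 -3.92
v 2.911 4.051 -3.641
v 2.832 3.193 -4.086
v 3.124 3.107 -3.57
v 3.173 3.637 -3.294
v 2.7 3.776 -4.13
v 1.628 3.647 -2.634
v 1.549 2.789 -3.079
v 1.287 3.203 -3.426
v 1.336 3.733 -3.15
v 2.15 3.475 -2.395
v 2.071 2.617 -2.84
v 2.653 2.751 -2.8
v 2.703 3.281 -2.524
v 1.76 3.064 -2.59
v -1.143 -1.736 1.142
v -0.7 -2.026 2.174
v -0.999 -0.167 1.52
v -0.556 -0.457 2.552
v 0.016 -1.723 0.648
v 0.459 -2.013 1.68
v 0.16 -0.154 1.026
v 0.603 -0.444 2.058
f 2 4 1
f 5 2 1
f 1 4 3
f 3 5 1
f 2 8 4
f 6 2 5
f 6 8 2
f 4 8 3
f 7 5 3
f 3 8 7
f 7 6 5
f 8 6 7
f 10 12 9
f 13 10 9
f 9 12 11
f 11 13 9
f 10 16 12
f 14 10 13
f 14 16 10
f 12 16 11
f 15 13 11
f 11 16 15
f 15 14 13
f 16 14 15
f 17 54 33
f 54 28 57
f 33 57 22
f 54 57 33
f 17 33 29
f 33 22 34
f 29 34 18
f 33 34 29
f 17 29 38
f 29 18 39
f 38 39 24
f 29 39 38
f 17 38 50
f 38 24 53
f 50 53 27
f 38 53 50
f 17 50 54
f 50 27 58
f 54 58 28
f 50 58 54
f 18 34 45
f 34 22 48
f 45 48 26
f 34 48 45
f 22 57 35
f 57 28 56
f 35 56 21
f 57 56 35
f 28 58 55
f 58 27 51
f 55 51 19
f 58 51 55
f 27 53 52
f 53 24 40
f 52 40 23
f 53 40 52
f 24 39 44
f 39 18 41
f 44 41 25
f 39 41 44
f 20 46 32
f 46 26 47
f 32 47 21
f 46 47 32
f 20 32 30
f 32 21 31
f 30 31 19
f 32 31 30
f 20 30 37
f 30 19 36
f 37 36 23
f 30 36 37
f 20 37 42
f 37 23 43
f 42 43 25
f 37 43 42
f 20 42 46
f 42 25 49
f 46 49 26
f 42 49 46
f 21 47 35
f 47 26 48
f 35 48 22
f 47 48 35
f 19 31 55
f 31 21 56
f 55 56 28
f 31 56 55
f 23 36 52
f 36 19 51
f 52 51 27
f 36 51 52
f 25 43 44
f 43 23 40
f 44 40 24
f 43 40 44
f 26 49 45
f 49 25 41
f 45 41 18
f 49 41 45
f 60 62 59
f 63 60 59
f 59 62 61
f 61 63 59
f 60 66 62
f 64 60 63
f 64 66 60
f 62 66 61
f 65 63 61
f 61 66 65
f 65 64 63
f 66 64 65



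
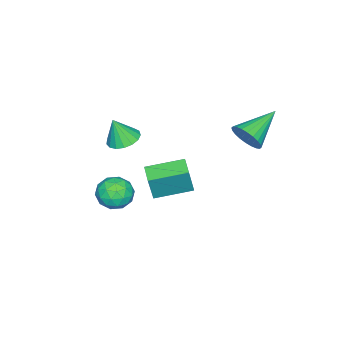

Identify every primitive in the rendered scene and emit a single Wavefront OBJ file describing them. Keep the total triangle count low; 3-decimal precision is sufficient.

v 0.771 -2.692 -0.173
v 1.482 -2.228 -0.184
v 1.049 -3.088 1.173
v 1.199 -1.969 -0.049
v 0.818 -1.875 0.057
v 0.426 -1.969 0.111
v 0.112 -2.229 0.1
v -0.05 -2.594 0.026
v -0.024 -2.982 -0.093
v 0.183 -3.304 -0.231
v 0.525 -3.485 -0.355
v 0.924 -3.485 -0.438
v 1.287 -3.303 -0.459
v 1.532 -2.982 -0.416
v 1.603 -2.593 -0.316
v 0.108 3.328 1.686
v 0.34 2.936 2.428
v -1.688 3.872 2.534
v 0.459 3.25 2.479
v 0.525 3.576 2.409
v 0.527 3.863 2.229
v 0.466 4.07 1.966
v 0.35 4.163 1.661
v 0.197 4.129 1.36
v 0.031 3.973 1.108
v -0.123 3.719 0.944
v -0.242 3.405 0.894
v -0.308 3.08 0.964
v -0.31 2.792 1.143
v -0.249 2.585 1.406
v -0.133 2.492 1.711
v 0.019 2.526 2.013
v 0.185 2.682 2.264
v 1.454 -1.911 -3.601
v 2.338 -1.593 -3.326
v 1.742 -3.307 -2.914
v 2.626 -2.989 -2.639
v 1.821 -2.612 -2.231
v 1.643 -1.749 -2.655
v 2.437 -3.151 -3.585
v 2.259 -2.288 -4.009
v 2.945 -2.36 -3.316
v 2.564 -2.027 -2.479
v 1.516 -2.873 -3.761
v 1.135 -2.54 -2.924
v 1.871 -1.629 -3.523
v 2.209 -3.271 -2.717
v 1.737 -3.049 -2.476
v 2.256 -2.862 -2.315
v 1.463 -1.721 -3.129
v 1.982 -1.534 -2.967
v 1.678 -2.133 -2.324
v 2.098 -3.366 -3.273
v 2.617 -3.179 -3.111
v 1.824 -2.038 -3.925
v 2.343 -1.851 -3.764
v 2.402 -2.767 -3.916
v 2.747 -1.893 -3.356
v 2.916 -2.714 -2.953
v 2.805 -2.809 -3.509
v 2.7 -2.302 -3.758
v 2.523 -1.698 -2.864
v 2.692 -2.518 -2.461
v 2.22 -2.296 -2.221
v 2.115 -1.789 -2.47
v 2.88 -2.148 -2.859
v 1.388 -2.382 -3.779
v 1.557 -3.202 -3.376
v 1.965 -3.111 -3.77
v 1.86 -2.604 -4.019
v 1.164 -2.186 -3.287
v 1.333 -3.007 -2.884
v 1.38 -2.598 -2.482
v 1.275 -2.091 -2.731
v 1.2 -2.752 -3.381
v 2.957 -0.04 -0.896
v 3.354 -0.091 0.591
v 1.852 1.416 -0.551
v 2.249 1.365 0.936
v 3.711 0.575 -1.076
v 4.108 0.524 0.411
v 2.606 2.031 -0.731
v 3.003 1.98 0.756
f 2 1 4
f 2 4 3
f 4 1 5
f 4 5 3
f 5 1 6
f 5 6 3
f 6 1 7
f 6 7 3
f 7 1 8
f 7 8 3
f 8 1 9
f 8 9 3
f 9 1 10
f 9 10 3
f 10 1 11
f 10 11 3
f 11 1 12
f 11 12 3
f 12 1 13
f 12 13 3
f 13 1 14
f 13 14 3
f 14 1 15
f 14 15 3
f 15 1 2
f 15 2 3
f 17 16 19
f 17 19 18
f 19 16 20
f 19 20 18
f 20 16 21
f 20 21 18
f 21 16 22
f 21 22 18
f 22 16 23
f 22 23 18
f 23 16 24
f 23 24 18
f 24 16 25
f 24 25 18
f 25 16 26
f 25 26 18
f 26 16 27
f 26 27 18
f 27 16 28
f 27 28 18
f 28 16 29
f 28 29 18
f 29 16 30
f 29 30 18
f 30 16 31
f 30 31 18
f 31 16 32
f 31 32 18
f 32 16 33
f 32 33 18
f 33 16 17
f 33 17 18
f 34 71 50
f 71 45 74
f 50 74 39
f 71 74 50
f 34 50 46
f 50 39 51
f 46 51 35
f 50 51 46
f 34 46 55
f 46 35 56
f 55 56 41
f 46 56 55
f 34 55 67
f 55 41 70
f 67 70 44
f 55 70 67
f 34 67 71
f 67 44 75
f 71 75 45
f 67 75 71
f 35 51 62
f 51 39 65
f 62 65 43
f 51 65 62
f 39 74 52
f 74 45 73
f 52 73 38
f 74 73 52
f 45 75 72
f 75 44 68
f 72 68 36
f 75 68 72
f 44 70 69
f 70 41 57
f 69 57 40
f 70 57 69
f 41 56 61
f 56 35 58
f 61 58 42
f 56 58 61
f 37 63 49
f 63 43 64
f 49 64 38
f 63 64 49
f 37 49 47
f 49 38 48
f 47 48 36
f 49 48 47
f 37 47 54
f 47 36 53
f 54 53 40
f 47 53 54
f 37 54 59
f 54 40 60
f 59 60 42
f 54 60 59
f 37 59 63
f 59 42 66
f 63 66 43
f 59 66 63
f 38 64 52
f 64 43 65
f 52 65 39
f 64 65 52
f 36 48 72
f 48 38 73
f 72 73 45
f 48 73 72
f 40 53 69
f 53 36 68
f 69 68 44
f 53 68 69
f 42 60 61
f 60 40 57
f 61 57 41
f 60 57 61
f 43 66 62
f 66 42 58
f 62 58 35
f 66 58 62
f 77 79 76
f 80 77 76
f 76 79 78
f 78 80 76
f 77 83 79
f 81 77 80
f 81 83 77
f 79 83 78
f 82 80 78
f 78 83 82
f 82 81 80
f 83 81 82



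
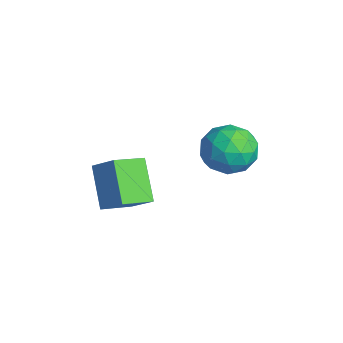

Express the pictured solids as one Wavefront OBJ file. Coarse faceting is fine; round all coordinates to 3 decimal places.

v -1.644 -1.372 -4.665
v -2.894 -1.236 -3.462
v -1.951 -0.203 -5.116
v -3.201 -0.067 -3.913
v -0.859 -0.873 -3.907
v -2.109 -0.737 -2.704
v -1.166 0.296 -4.358
v -2.416 0.432 -3.155
v -2.552 3.621 -3.545
v -2.03 4.105 -2.772
v -1.63 2.215 -3.288
v -1.108 2.699 -2.515
v -2.121 2.45 -2.388
v -2.691 3.32 -2.547
v -0.969 3 -3.513
v -1.539 3.87 -3.672
v -1.051 3.722 -2.752
v -1.763 3.382 -2.057
v -1.897 2.938 -4.003
v -2.609 2.598 -3.308
v -2.372 3.987 -3.181
v -1.288 2.333 -2.879
v -1.884 2.187 -2.804
v -1.577 2.472 -2.35
v -2.761 3.525 -3.049
v -2.453 3.809 -2.595
v -2.507 2.837 -2.369
v -1.207 2.511 -3.465
v -0.899 2.795 -3.011
v -2.083 3.848 -3.71
v -1.776 4.133 -3.256
v -1.153 3.483 -3.691
v -1.489 4.046 -2.715
v -0.947 3.219 -2.564
v -0.866 3.396 -3.15
v -1.201 3.907 -3.244
v -1.908 3.846 -2.307
v -1.366 3.019 -2.155
v -1.962 2.873 -2.081
v -2.297 3.384 -2.175
v -1.333 3.621 -2.295
v -2.294 3.301 -3.905
v -1.752 2.474 -3.753
v -1.363 2.936 -3.885
v -1.698 3.447 -3.979
v -2.713 3.101 -3.496
v -2.171 2.274 -3.345
v -2.459 2.413 -2.816
v -2.794 2.924 -2.91
v -2.327 2.699 -3.765
f 2 4 1
f 5 2 1
f 1 4 3
f 3 5 1
f 2 8 4
f 6 2 5
f 6 8 2
f 4 8 3
f 7 5 3
f 3 8 7
f 7 6 5
f 8 6 7
f 9 46 25
f 46 20 49
f 25 49 14
f 46 49 25
f 9 25 21
f 25 14 26
f 21 26 10
f 25 26 21
f 9 21 30
f 21 10 31
f 30 31 16
f 21 31 30
f 9 30 42
f 30 16 45
f 42 45 19
f 30 45 42
f 9 42 46
f 42 19 50
f 46 50 20
f 42 50 46
f 10 26 37
f 26 14 40
f 37 40 18
f 26 40 37
f 14 49 27
f 49 20 48
f 27 48 13
f 49 48 27
f 20 50 47
f 50 19 43
f 47 43 11
f 50 43 47
f 19 45 44
f 45 16 32
f 44 32 15
f 45 32 44
f 16 31 36
f 31 10 33
f 36 33 17
f 31 33 36
f 12 38 24
f 38 18 39
f 24 39 13
f 38 39 24
f 12 24 22
f 24 13 23
f 22 23 11
f 24 23 22
f 12 22 29
f 22 11 28
f 29 28 15
f 22 28 29
f 12 29 34
f 29 15 35
f 34 35 17
f 29 35 34
f 12 34 38
f 34 17 41
f 38 41 18
f 34 41 38
f 13 39 27
f 39 18 40
f 27 40 14
f 39 40 27
f 11 23 47
f 23 13 48
f 47 48 20
f 23 48 47
f 15 28 44
f 28 11 43
f 44 43 19
f 28 43 44
f 17 35 36
f 35 15 32
f 36 32 16
f 35 32 36
f 18 41 37
f 41 17 33
f 37 33 10
f 41 33 37



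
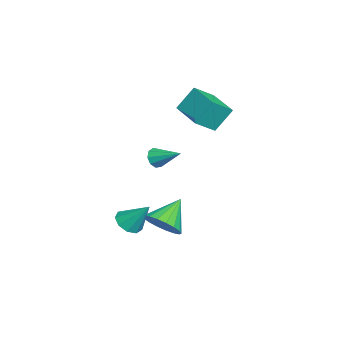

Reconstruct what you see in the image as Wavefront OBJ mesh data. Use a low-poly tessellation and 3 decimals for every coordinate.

v 1.707 -4.354 -2.686
v 2.444 -4.361 -2.907
v 2.093 -3.366 -1.434
v 2.19 -3.964 -3.142
v 1.709 -3.75 -3.163
v 1.228 -3.818 -2.961
v 0.97 -4.137 -2.63
v 1.058 -4.557 -2.325
v 1.449 -4.882 -2.189
v 1.961 -4.96 -2.285
v 2.354 -4.755 -2.569
v 0.341 -3.235 0.843
v 0.739 -3.21 0.409
v 0.979 -2.045 1.497
v 0.417 -2.985 0.314
v 0.06 -2.878 0.467
v -0.166 -2.937 0.796
v -0.155 -3.136 1.147
v 0.088 -3.381 1.356
v 0.45 -3.558 1.325
v 0.76 -3.583 1.068
v 0.875 -3.446 0.707
v -4.406 -1.747 1.436
v -4.743 -0.939 2.665
v -2.788 -0.736 1.215
v -3.126 0.072 2.445
v -3.734 -2.652 2.215
v -4.072 -1.844 3.445
v -2.117 -1.641 1.995
v -2.454 -0.833 3.224
v 0.298 -2.988 -3.603
v 1.003 -3.122 -2.837
v -0.818 -2.192 -2.437
v 1.118 -2.705 -3.012
v 1.071 -2.343 -3.304
v 0.87 -2.109 -3.655
v 0.556 -2.049 -3.996
v 0.191 -2.175 -4.259
v -0.152 -2.462 -4.393
v -0.407 -2.853 -4.37
v -0.522 -3.271 -4.195
v -0.475 -3.632 -3.903
v -0.274 -3.866 -3.552
v 0.04 -3.927 -3.211
v 0.405 -3.801 -2.948
v 0.749 -3.514 -2.814
f 2 1 4
f 2 4 3
f 4 1 5
f 4 5 3
f 5 1 6
f 5 6 3
f 6 1 7
f 6 7 3
f 7 1 8
f 7 8 3
f 8 1 9
f 8 9 3
f 9 1 10
f 9 10 3
f 10 1 11
f 10 11 3
f 11 1 2
f 11 2 3
f 13 12 15
f 13 15 14
f 15 12 16
f 15 16 14
f 16 12 17
f 16 17 14
f 17 12 18
f 17 18 14
f 18 12 19
f 18 19 14
f 19 12 20
f 19 20 14
f 20 12 21
f 20 21 14
f 21 12 22
f 21 22 14
f 22 12 13
f 22 13 14
f 24 26 23
f 27 24 23
f 23 26 25
f 25 27 23
f 24 30 26
f 28 24 27
f 28 30 24
f 26 30 25
f 29 27 25
f 25 30 29
f 29 28 27
f 30 28 29
f 32 31 34
f 32 34 33
f 34 31 35
f 34 35 33
f 35 31 36
f 35 36 33
f 36 31 37
f 36 37 33
f 37 31 38
f 37 38 33
f 38 31 39
f 38 39 33
f 39 31 40
f 39 40 33
f 40 31 41
f 40 41 33
f 41 31 42
f 41 42 33
f 42 31 43
f 42 43 33
f 43 31 44
f 43 44 33
f 44 31 45
f 44 45 33
f 45 31 46
f 45 46 33
f 46 31 32
f 46 32 33



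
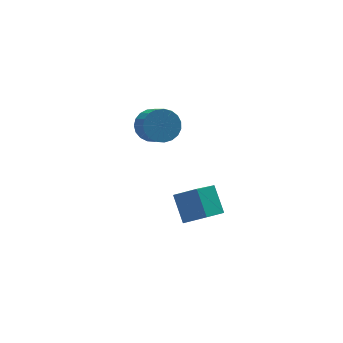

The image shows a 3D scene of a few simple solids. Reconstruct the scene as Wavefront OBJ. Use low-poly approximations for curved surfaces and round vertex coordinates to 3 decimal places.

v 3.275 1.353 -2.165
v 3.899 1.694 -1.699
v 3.769 0.529 -0.67
v 3.145 0.187 -1.135
v 3.613 1.847 -1.562
v 3.483 0.682 -0.532
v 3.267 1.916 -1.528
v 3.137 0.751 -0.499
v 2.924 1.887 -1.604
v 2.794 0.721 -0.575
v 2.641 1.765 -1.778
v 2.51 0.6 -0.749
v 2.467 1.572 -2.018
v 2.337 0.407 -0.989
v 2.433 1.342 -2.283
v 2.303 0.176 -1.254
v 2.545 1.113 -2.528
v 2.415 -0.053 -1.499
v 2.783 0.925 -2.711
v 2.653 -0.24 -1.681
v 3.106 0.812 -2.798
v 2.976 -0.353 -1.769
v 3.459 0.792 -2.776
v 3.328 -0.373 -1.747
v 3.779 0.869 -2.649
v 3.649 -0.296 -1.62
v 4.012 1.029 -2.437
v 3.882 -0.136 -1.408
v 4.118 1.246 -2.179
v 3.988 0.081 -1.15
v 4.078 1.481 -1.918
v 3.948 0.316 -0.889
v 1.651 -4.659 -2.875
v 1.742 -3.6 -1.964
v 3.017 -3.653 -4.18
v 3.107 -2.594 -3.269
v 2.473 -5.146 -2.391
v 2.563 -4.087 -1.48
v 3.838 -4.14 -3.696
v 3.929 -3.081 -2.785
f 2 1 5
f 2 5 3
f 3 5 6
f 3 6 4
f 5 1 7
f 5 7 6
f 6 7 8
f 6 8 4
f 7 1 9
f 7 9 8
f 8 9 10
f 8 10 4
f 9 1 11
f 9 11 10
f 10 11 12
f 10 12 4
f 11 1 13
f 11 13 12
f 12 13 14
f 12 14 4
f 13 1 15
f 13 15 14
f 14 15 16
f 14 16 4
f 15 1 17
f 15 17 16
f 16 17 18
f 16 18 4
f 17 1 19
f 17 19 18
f 18 19 20
f 18 20 4
f 19 1 21
f 19 21 20
f 20 21 22
f 20 22 4
f 21 1 23
f 21 23 22
f 22 23 24
f 22 24 4
f 23 1 25
f 23 25 24
f 24 25 26
f 24 26 4
f 25 1 27
f 25 27 26
f 26 27 28
f 26 28 4
f 27 1 29
f 27 29 28
f 28 29 30
f 28 30 4
f 29 1 31
f 29 31 30
f 30 31 32
f 30 32 4
f 31 1 2
f 31 2 32
f 32 2 3
f 32 3 4
f 34 36 33
f 37 34 33
f 33 36 35
f 35 37 33
f 34 40 36
f 38 34 37
f 38 40 34
f 36 40 35
f 39 37 35
f 35 40 39
f 39 38 37
f 40 38 39



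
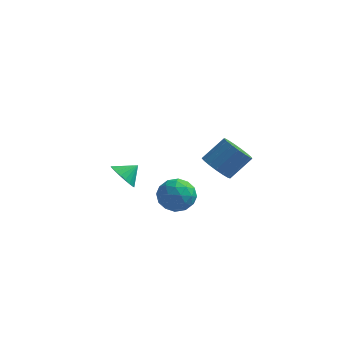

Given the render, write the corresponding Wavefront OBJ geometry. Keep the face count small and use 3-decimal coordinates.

v 1.112 -3.014 -0.079
v 1.602 -2.627 -1.001
v 0.818 -4.593 -0.899
v 1.308 -4.206 -1.821
v 1.915 -4.4 -0.907
v 2.097 -3.424 -0.4
v 0.323 -3.796 -1.5
v 0.505 -2.82 -0.993
v 1.115 -3.109 -1.88
v 2.099 -3.483 -1.513
v 0.321 -3.737 -0.387
v 1.305 -4.111 -0.02
v 1.383 -2.682 -0.468
v 1.037 -4.538 -1.432
v 1.394 -4.652 -0.895
v 1.682 -4.424 -1.437
v 1.674 -3.151 -0.115
v 1.962 -2.923 -0.657
v 2.146 -3.965 -0.602
v 0.458 -4.297 -1.243
v 0.746 -4.069 -1.785
v 0.738 -2.796 -0.463
v 1.026 -2.568 -1.005
v 0.274 -3.255 -1.298
v 1.385 -2.738 -1.526
v 1.212 -3.666 -2.009
v 0.633 -3.425 -1.82
v 0.739 -2.851 -1.522
v 1.963 -2.957 -1.311
v 1.79 -3.885 -1.793
v 2.147 -4 -1.256
v 2.254 -3.426 -0.958
v 1.677 -3.241 -1.827
v 0.63 -3.335 -0.107
v 0.457 -4.263 -0.589
v 0.166 -3.794 -0.942
v 0.273 -3.22 -0.644
v 1.208 -3.554 0.109
v 1.035 -4.482 -0.374
v 1.681 -4.369 -0.378
v 1.787 -3.795 -0.08
v 0.743 -3.979 -0.073
v -2.789 -0.729 -2.16
v -2.147 -1.429 -2.165
v -2.111 -0.111 -1.5
v -2.038 -1.215 -2.478
v -2.058 -0.917 -2.736
v -2.204 -0.586 -2.895
v -2.452 -0.28 -2.926
v -2.758 -0.051 -2.825
v -3.07 0.06 -2.609
v -3.332 0.035 -2.316
v -3.502 -0.122 -1.995
v -3.547 -0.384 -1.703
v -3.462 -0.706 -1.49
v -3.261 -1.031 -1.393
v -2.977 -1.304 -1.428
v -2.662 -1.478 -1.59
v -2.368 -1.522 -1.851
v 3.47 -4.152 1.91
v 4.266 -4.303 1.394
v 5.165 -3.46 2.535
v 4.37 -3.308 3.05
v 4.102 -3.906 1.23
v 5.002 -3.063 2.371
v 3.794 -3.566 1.221
v 4.693 -2.722 2.362
v 3.411 -3.359 1.371
v 4.311 -2.516 2.511
v 3.042 -3.335 1.643
v 3.942 -2.491 2.784
v 2.771 -3.497 1.977
v 3.671 -2.654 3.118
v 2.66 -3.809 2.295
v 3.56 -2.966 3.436
v 2.735 -4.2 2.525
v 3.635 -3.357 3.666
v 2.978 -4.58 2.614
v 3.878 -3.736 3.755
v 3.334 -4.861 2.542
v 4.234 -4.018 3.682
v 3.721 -4.98 2.324
v 4.621 -4.137 3.465
v 4.05 -4.909 2.012
v 4.95 -4.066 3.153
v 4.247 -4.665 1.676
v 5.147 -3.822 2.817
f 1 38 17
f 38 12 41
f 17 41 6
f 38 41 17
f 1 17 13
f 17 6 18
f 13 18 2
f 17 18 13
f 1 13 22
f 13 2 23
f 22 23 8
f 13 23 22
f 1 22 34
f 22 8 37
f 34 37 11
f 22 37 34
f 1 34 38
f 34 11 42
f 38 42 12
f 34 42 38
f 2 18 29
f 18 6 32
f 29 32 10
f 18 32 29
f 6 41 19
f 41 12 40
f 19 40 5
f 41 40 19
f 12 42 39
f 42 11 35
f 39 35 3
f 42 35 39
f 11 37 36
f 37 8 24
f 36 24 7
f 37 24 36
f 8 23 28
f 23 2 25
f 28 25 9
f 23 25 28
f 4 30 16
f 30 10 31
f 16 31 5
f 30 31 16
f 4 16 14
f 16 5 15
f 14 15 3
f 16 15 14
f 4 14 21
f 14 3 20
f 21 20 7
f 14 20 21
f 4 21 26
f 21 7 27
f 26 27 9
f 21 27 26
f 4 26 30
f 26 9 33
f 30 33 10
f 26 33 30
f 5 31 19
f 31 10 32
f 19 32 6
f 31 32 19
f 3 15 39
f 15 5 40
f 39 40 12
f 15 40 39
f 7 20 36
f 20 3 35
f 36 35 11
f 20 35 36
f 9 27 28
f 27 7 24
f 28 24 8
f 27 24 28
f 10 33 29
f 33 9 25
f 29 25 2
f 33 25 29
f 44 43 46
f 44 46 45
f 46 43 47
f 46 47 45
f 47 43 48
f 47 48 45
f 48 43 49
f 48 49 45
f 49 43 50
f 49 50 45
f 50 43 51
f 50 51 45
f 51 43 52
f 51 52 45
f 52 43 53
f 52 53 45
f 53 43 54
f 53 54 45
f 54 43 55
f 54 55 45
f 55 43 56
f 55 56 45
f 56 43 57
f 56 57 45
f 57 43 58
f 57 58 45
f 58 43 59
f 58 59 45
f 59 43 44
f 59 44 45
f 61 60 64
f 61 64 62
f 62 64 65
f 62 65 63
f 64 60 66
f 64 66 65
f 65 66 67
f 65 67 63
f 66 60 68
f 66 68 67
f 67 68 69
f 67 69 63
f 68 60 70
f 68 70 69
f 69 70 71
f 69 71 63
f 70 60 72
f 70 72 71
f 71 72 73
f 71 73 63
f 72 60 74
f 72 74 73
f 73 74 75
f 73 75 63
f 74 60 76
f 74 76 75
f 75 76 77
f 75 77 63
f 76 60 78
f 76 78 77
f 77 78 79
f 77 79 63
f 78 60 80
f 78 80 79
f 79 80 81
f 79 81 63
f 80 60 82
f 80 82 81
f 81 82 83
f 81 83 63
f 82 60 84
f 82 84 83
f 83 84 85
f 83 85 63
f 84 60 86
f 84 86 85
f 85 86 87
f 85 87 63
f 86 60 61
f 86 61 87
f 87 61 62
f 87 62 63



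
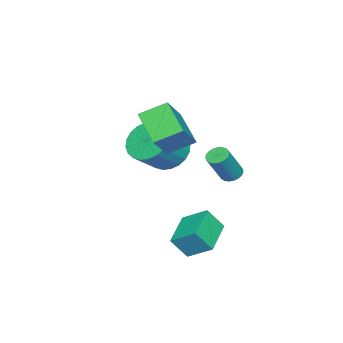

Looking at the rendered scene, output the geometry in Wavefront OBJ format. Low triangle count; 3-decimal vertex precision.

v -0.1 -0.938 2.533
v 1.378 -0.796 3.828
v 0.716 0.21 1.476
v 2.193 0.352 2.771
v 0.547 -1.972 1.909
v 2.024 -1.83 3.204
v 1.362 -0.824 0.852
v 2.84 -0.682 2.147
v 3.215 0.828 -1.669
v 3.216 1.939 -0.974
v 2.852 1.413 -2.603
v 2.852 2.523 -1.908
v 4.868 1.117 -2.132
v 4.868 2.227 -1.437
v 4.504 1.701 -3.066
v 4.505 2.812 -2.371
v -0.666 -1.779 -0.033
v 0.05 -1.317 -0.712
v 1.302 -1.719 0.333
v 0.586 -2.181 1.013
v -0.052 -0.988 -0.463
v 1.2 -1.39 0.583
v -0.248 -0.779 -0.149
v 1.004 -1.181 0.897
v -0.507 -0.722 0.184
v 0.745 -1.125 1.229
v -0.791 -0.827 0.483
v 0.461 -1.229 1.529
v -1.055 -1.076 0.704
v 0.196 -1.478 1.749
v -1.261 -1.432 0.812
v -0.009 -1.835 1.858
v -1.375 -1.841 0.792
v -0.124 -2.244 1.838
v -1.382 -2.241 0.647
v -0.13 -2.643 1.692
v -1.28 -2.57 0.397
v -0.028 -2.972 1.443
v -1.084 -2.779 0.083
v 0.168 -3.181 1.129
v -0.825 -2.835 -0.249
v 0.427 -3.238 0.796
v -0.541 -2.731 -0.549
v 0.711 -3.133 0.497
v -0.276 -2.482 -0.769
v 0.975 -2.884 0.276
v -0.071 -2.125 -0.878
v 1.181 -2.528 0.168
v 0.044 -1.716 -0.858
v 1.295 -2.119 0.188
v 1.65 2.266 0.521
v 2.083 2.352 0.265
v 2.923 2.101 1.604
v 2.49 2.014 1.859
v 2.033 2.547 0.334
v 2.872 2.296 1.672
v 1.916 2.692 0.434
v 2.755 2.441 1.773
v 1.753 2.764 0.55
v 2.592 2.513 1.888
v 1.573 2.75 0.66
v 2.412 2.499 1.999
v 1.406 2.652 0.747
v 2.245 2.401 2.085
v 1.281 2.487 0.794
v 2.12 2.236 2.133
v 1.22 2.284 0.794
v 2.059 2.033 2.133
v 1.234 2.077 0.747
v 2.073 1.826 2.085
v 1.319 1.904 0.66
v 2.159 1.653 1.999
v 1.462 1.792 0.55
v 2.302 1.541 1.889
v 1.637 1.763 0.434
v 2.477 1.512 1.773
v 1.815 1.821 0.334
v 2.655 1.569 1.673
v 1.964 1.955 0.266
v 2.804 1.704 1.604
v 2.059 2.143 0.241
v 2.899 1.892 1.58
f 2 4 1
f 5 2 1
f 1 4 3
f 3 5 1
f 2 8 4
f 6 2 5
f 6 8 2
f 4 8 3
f 7 5 3
f 3 8 7
f 7 6 5
f 8 6 7
f 10 12 9
f 13 10 9
f 9 12 11
f 11 13 9
f 10 16 12
f 14 10 13
f 14 16 10
f 12 16 11
f 15 13 11
f 11 16 15
f 15 14 13
f 16 14 15
f 18 17 21
f 18 21 19
f 19 21 22
f 19 22 20
f 21 17 23
f 21 23 22
f 22 23 24
f 22 24 20
f 23 17 25
f 23 25 24
f 24 25 26
f 24 26 20
f 25 17 27
f 25 27 26
f 26 27 28
f 26 28 20
f 27 17 29
f 27 29 28
f 28 29 30
f 28 30 20
f 29 17 31
f 29 31 30
f 30 31 32
f 30 32 20
f 31 17 33
f 31 33 32
f 32 33 34
f 32 34 20
f 33 17 35
f 33 35 34
f 34 35 36
f 34 36 20
f 35 17 37
f 35 37 36
f 36 37 38
f 36 38 20
f 37 17 39
f 37 39 38
f 38 39 40
f 38 40 20
f 39 17 41
f 39 41 40
f 40 41 42
f 40 42 20
f 41 17 43
f 41 43 42
f 42 43 44
f 42 44 20
f 43 17 45
f 43 45 44
f 44 45 46
f 44 46 20
f 45 17 47
f 45 47 46
f 46 47 48
f 46 48 20
f 47 17 49
f 47 49 48
f 48 49 50
f 48 50 20
f 49 17 18
f 49 18 50
f 50 18 19
f 50 19 20
f 52 51 55
f 52 55 53
f 53 55 56
f 53 56 54
f 55 51 57
f 55 57 56
f 56 57 58
f 56 58 54
f 57 51 59
f 57 59 58
f 58 59 60
f 58 60 54
f 59 51 61
f 59 61 60
f 60 61 62
f 60 62 54
f 61 51 63
f 61 63 62
f 62 63 64
f 62 64 54
f 63 51 65
f 63 65 64
f 64 65 66
f 64 66 54
f 65 51 67
f 65 67 66
f 66 67 68
f 66 68 54
f 67 51 69
f 67 69 68
f 68 69 70
f 68 70 54
f 69 51 71
f 69 71 70
f 70 71 72
f 70 72 54
f 71 51 73
f 71 73 72
f 72 73 74
f 72 74 54
f 73 51 75
f 73 75 74
f 74 75 76
f 74 76 54
f 75 51 77
f 75 77 76
f 76 77 78
f 76 78 54
f 77 51 79
f 77 79 78
f 78 79 80
f 78 80 54
f 79 51 81
f 79 81 80
f 80 81 82
f 80 82 54
f 81 51 52
f 81 52 82
f 82 52 53
f 82 53 54



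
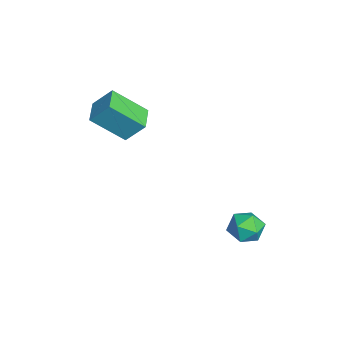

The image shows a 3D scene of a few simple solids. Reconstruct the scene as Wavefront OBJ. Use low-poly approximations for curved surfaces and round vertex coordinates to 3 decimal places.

v 3.603 3.422 -3.633
v 4.32 2.979 -3.514
v 2.94 2.261 -3.966
v 3.657 1.818 -3.847
v 3.257 2.167 -3.182
v 3.667 2.885 -2.975
v 3.593 2.355 -4.505
v 4.003 3.073 -4.298
v 4.314 2.319 -4.053
v 4.106 2.203 -3.235
v 3.154 3.037 -4.245
v 2.946 2.921 -3.427
v -1.661 -3.242 0.267
v -1.438 -2.415 1.232
v -1.541 -1.77 -1.021
v -1.318 -0.943 -0.056
v -0.462 -3.437 0.156
v -0.239 -2.61 1.121
v -0.342 -1.965 -1.132
v -0.119 -1.138 -0.167
f 1 12 6
f 1 6 2
f 1 2 8
f 1 8 11
f 1 11 12
f 2 6 10
f 6 12 5
f 12 11 3
f 11 8 7
f 8 2 9
f 4 10 5
f 4 5 3
f 4 3 7
f 4 7 9
f 4 9 10
f 5 10 6
f 3 5 12
f 7 3 11
f 9 7 8
f 10 9 2
f 14 16 13
f 17 14 13
f 13 16 15
f 15 17 13
f 14 20 16
f 18 14 17
f 18 20 14
f 16 20 15
f 19 17 15
f 15 20 19
f 19 18 17
f 20 18 19



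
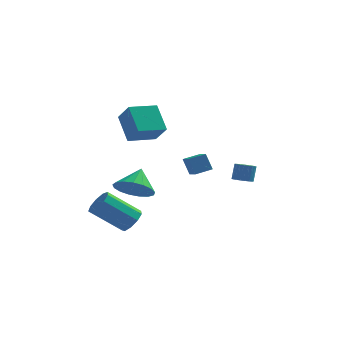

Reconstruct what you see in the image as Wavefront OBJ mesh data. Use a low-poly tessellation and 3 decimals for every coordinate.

v 1.079 -2.371 0.413
v 0.714 -2.17 1.333
v 0.685 -1.55 0.078
v 0.32 -1.349 0.998
v 1.86 -1.911 0.622
v 1.495 -1.71 1.542
v 1.466 -1.09 0.287
v 1.101 -0.889 1.207
v -2.057 -2.315 -2.966
v -1.551 -2.463 -2.391
v -3.157 -2.773 -1.059
v -3.663 -2.625 -1.634
v -1.664 -1.942 -2.406
v -3.27 -2.252 -1.073
v -1.96 -1.595 -2.682
v -3.566 -1.905 -1.35
v -2.302 -1.585 -3.092
v -3.908 -1.895 -1.759
v -2.529 -1.917 -3.443
v -4.135 -2.227 -2.11
v -2.535 -2.435 -3.571
v -4.141 -2.745 -2.238
v -2.318 -2.897 -3.416
v -3.924 -3.207 -2.083
v -1.978 -3.086 -3.051
v -3.584 -3.396 -1.718
v -1.675 -2.915 -2.646
v -3.282 -3.225 -1.313
v -2.1 -1.447 -1.141
v -1.51 -2.151 -0.555
v -1.88 -0.413 -0.119
v -1.159 -1.921 -0.865
v -1.023 -1.582 -1.237
v -1.135 -1.212 -1.588
v -1.467 -0.896 -1.836
v -1.945 -0.706 -1.925
v -2.458 -0.686 -1.834
v -2.89 -0.84 -1.584
v -3.14 -1.133 -1.233
v -3.153 -1.499 -0.861
v -2.924 -1.852 -0.552
v -2.507 -2.113 -0.379
v -1.996 -2.221 -0.38
v -3.81 4.044 1.818
v -3.119 3.284 2.812
v -2.493 5.042 1.664
v -1.801 4.282 2.659
v -3.139 2.958 0.521
v -2.447 2.198 1.516
v -1.821 3.956 0.368
v -1.13 3.196 1.362
v 2.834 2.936 -1.954
v 3.201 3.333 -2.135
v 3.313 3.66 -1.186
v 2.946 3.264 -1.006
v 2.994 3.447 -2.15
v 3.106 3.775 -1.201
v 2.759 3.473 -2.131
v 2.871 3.801 -1.182
v 2.537 3.406 -2.081
v 2.65 3.734 -1.133
v 2.367 3.258 -2.01
v 2.479 3.585 -1.061
v 2.277 3.054 -1.929
v 2.389 3.381 -0.98
v 2.283 2.83 -1.853
v 2.396 3.157 -0.904
v 2.385 2.624 -1.794
v 2.497 2.951 -0.845
v 2.564 2.472 -1.762
v 2.677 2.8 -0.814
v 2.79 2.401 -1.764
v 2.902 2.728 -0.816
v 3.024 2.422 -1.799
v 3.136 2.749 -0.851
v 3.224 2.532 -1.861
v 3.337 2.859 -0.912
v 3.357 2.712 -1.939
v 3.47 3.039 -0.99
v 3.4 2.93 -2.019
v 3.512 3.258 -1.071
v 3.345 3.15 -2.089
v 3.457 3.478 -1.14
f 2 4 1
f 5 2 1
f 1 4 3
f 3 5 1
f 2 8 4
f 6 2 5
f 6 8 2
f 4 8 3
f 7 5 3
f 3 8 7
f 7 6 5
f 8 6 7
f 10 9 13
f 10 13 11
f 11 13 14
f 11 14 12
f 13 9 15
f 13 15 14
f 14 15 16
f 14 16 12
f 15 9 17
f 15 17 16
f 16 17 18
f 16 18 12
f 17 9 19
f 17 19 18
f 18 19 20
f 18 20 12
f 19 9 21
f 19 21 20
f 20 21 22
f 20 22 12
f 21 9 23
f 21 23 22
f 22 23 24
f 22 24 12
f 23 9 25
f 23 25 24
f 24 25 26
f 24 26 12
f 25 9 27
f 25 27 26
f 26 27 28
f 26 28 12
f 27 9 10
f 27 10 28
f 28 10 11
f 28 11 12
f 30 29 32
f 30 32 31
f 32 29 33
f 32 33 31
f 33 29 34
f 33 34 31
f 34 29 35
f 34 35 31
f 35 29 36
f 35 36 31
f 36 29 37
f 36 37 31
f 37 29 38
f 37 38 31
f 38 29 39
f 38 39 31
f 39 29 40
f 39 40 31
f 40 29 41
f 40 41 31
f 41 29 42
f 41 42 31
f 42 29 43
f 42 43 31
f 43 29 30
f 43 30 31
f 45 47 44
f 48 45 44
f 44 47 46
f 46 48 44
f 45 51 47
f 49 45 48
f 49 51 45
f 47 51 46
f 50 48 46
f 46 51 50
f 50 49 48
f 51 49 50
f 53 52 56
f 53 56 54
f 54 56 57
f 54 57 55
f 56 52 58
f 56 58 57
f 57 58 59
f 57 59 55
f 58 52 60
f 58 60 59
f 59 60 61
f 59 61 55
f 60 52 62
f 60 62 61
f 61 62 63
f 61 63 55
f 62 52 64
f 62 64 63
f 63 64 65
f 63 65 55
f 64 52 66
f 64 66 65
f 65 66 67
f 65 67 55
f 66 52 68
f 66 68 67
f 67 68 69
f 67 69 55
f 68 52 70
f 68 70 69
f 69 70 71
f 69 71 55
f 70 52 72
f 70 72 71
f 71 72 73
f 71 73 55
f 72 52 74
f 72 74 73
f 73 74 75
f 73 75 55
f 74 52 76
f 74 76 75
f 75 76 77
f 75 77 55
f 76 52 78
f 76 78 77
f 77 78 79
f 77 79 55
f 78 52 80
f 78 80 79
f 79 80 81
f 79 81 55
f 80 52 82
f 80 82 81
f 81 82 83
f 81 83 55
f 82 52 53
f 82 53 83
f 83 53 54
f 83 54 55



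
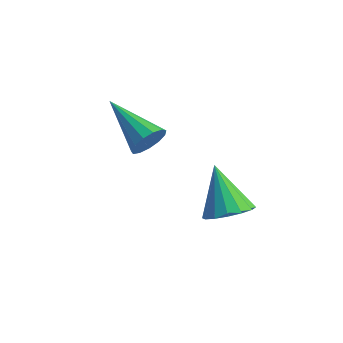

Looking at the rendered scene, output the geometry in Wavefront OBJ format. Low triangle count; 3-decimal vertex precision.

v 3.558 -2.08 -1.5
v 3.933 -2.595 -1.067
v 2.662 -1.64 -0.2
v 4.145 -2.26 -1.035
v 4.2 -1.876 -1.127
v 4.083 -1.547 -1.319
v 3.826 -1.361 -1.56
v 3.496 -1.368 -1.785
v 3.184 -1.565 -1.933
v 2.972 -1.901 -1.966
v 2.917 -2.285 -1.873
v 3.034 -2.614 -1.681
v 3.291 -2.8 -1.44
v 3.62 -2.793 -1.216
v 1.217 -2.75 0.767
v 1.461 -2.479 1.256
v -0.477 -2.47 1.453
v 1.408 -2.231 1.024
v 1.294 -2.148 0.71
v 1.157 -2.256 0.415
v 1.038 -2.521 0.231
v 0.977 -2.859 0.217
v 0.992 -3.162 0.378
v 1.078 -3.335 0.662
v 1.209 -3.322 0.979
v 1.343 -3.127 1.229
v 1.436 -2.813 1.333
f 2 1 4
f 2 4 3
f 4 1 5
f 4 5 3
f 5 1 6
f 5 6 3
f 6 1 7
f 6 7 3
f 7 1 8
f 7 8 3
f 8 1 9
f 8 9 3
f 9 1 10
f 9 10 3
f 10 1 11
f 10 11 3
f 11 1 12
f 11 12 3
f 12 1 13
f 12 13 3
f 13 1 14
f 13 14 3
f 14 1 2
f 14 2 3
f 16 15 18
f 16 18 17
f 18 15 19
f 18 19 17
f 19 15 20
f 19 20 17
f 20 15 21
f 20 21 17
f 21 15 22
f 21 22 17
f 22 15 23
f 22 23 17
f 23 15 24
f 23 24 17
f 24 15 25
f 24 25 17
f 25 15 26
f 25 26 17
f 26 15 27
f 26 27 17
f 27 15 16
f 27 16 17



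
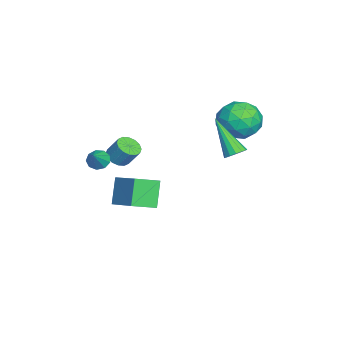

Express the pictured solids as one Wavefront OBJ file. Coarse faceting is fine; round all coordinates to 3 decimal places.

v -3.196 -2.042 -2.142
v -2.594 -3.171 -1.68
v -1.825 -0.97 -1.309
v -1.223 -2.099 -0.846
v -2.337 -2.121 -3.454
v -1.735 -3.25 -2.991
v -0.966 -1.049 -2.62
v -0.364 -2.178 -2.158
v -3.229 3.363 3.095
v -2.067 3.259 3.059
v -3.393 1.961 1.841
v -2.231 1.857 1.805
v -2.815 1.55 2.767
v -2.713 2.416 3.543
v -2.747 2.804 1.357
v -2.645 3.67 2.133
v -1.769 2.914 1.985
v -1.811 2.139 2.857
v -3.649 3.081 2.043
v -3.691 2.306 2.915
v -2.634 3.434 3.187
v -2.826 1.786 1.713
v -3.17 1.605 2.279
v -2.487 1.544 2.257
v -3.013 2.939 3.472
v -2.33 2.878 3.45
v -2.77 1.873 3.279
v -3.13 2.342 1.45
v -2.447 2.281 1.428
v -2.973 3.676 2.643
v -2.29 3.615 2.621
v -2.69 3.347 1.621
v -1.775 3.17 2.535
v -1.872 2.346 1.797
v -2.175 2.902 1.534
v -2.115 3.412 1.99
v -1.8 2.714 3.047
v -1.897 1.89 2.31
v -2.24 1.71 2.876
v -2.18 2.219 3.331
v -1.625 2.511 2.416
v -3.563 3.33 2.59
v -3.66 2.506 1.853
v -3.28 3.001 1.569
v -3.22 3.51 2.024
v -3.588 2.874 3.103
v -3.685 2.05 2.365
v -3.345 1.808 2.91
v -3.285 2.318 3.366
v -3.835 2.709 2.484
v 1.174 2.671 2.543
v 1.55 2.256 2.521
v 0.166 1.669 4.197
v 1.662 2.449 2.707
v 1.643 2.702 2.848
v 1.498 2.946 2.908
v 1.267 3.116 2.87
v 1.01 3.167 2.744
v 0.798 3.085 2.565
v 0.686 2.892 2.38
v 0.705 2.64 2.239
v 0.85 2.396 2.179
v 1.081 2.225 2.217
v 1.337 2.174 2.342
v 1.542 -3.395 2.058
v 1.872 -3.063 1.751
v 2.398 -3.505 2.862
v 1.668 -2.853 1.998
v 1.405 -2.896 2.272
v 1.205 -3.173 2.447
v 1.163 -3.553 2.439
v 1.298 -3.86 2.253
v 1.547 -3.949 1.976
v 1.793 -3.779 1.737
v 1.922 -3.429 1.648
v -0.127 -2.724 1.282
v 0.47 -2.921 1.245
v 0.704 -2.372 2.122
v 0.107 -2.176 2.158
v 0.462 -2.644 1.074
v 0.696 -2.095 1.95
v 0.296 -2.388 0.958
v 0.53 -1.839 1.835
v 0.017 -2.222 0.929
v 0.251 -1.674 1.806
v -0.301 -2.191 0.995
v -0.067 -1.643 1.871
v -0.573 -2.303 1.137
v -0.338 -1.754 2.014
v -0.724 -2.528 1.318
v -0.49 -1.979 2.195
v -0.716 -2.805 1.49
v -0.482 -2.256 2.366
v -0.55 -3.061 1.605
v -0.316 -2.512 2.482
v -0.271 -3.226 1.634
v -0.037 -2.678 2.511
v 0.047 -3.257 1.569
v 0.281 -2.709 2.445
v 0.318 -3.146 1.426
v 0.553 -2.597 2.303
f 2 4 1
f 5 2 1
f 1 4 3
f 3 5 1
f 2 8 4
f 6 2 5
f 6 8 2
f 4 8 3
f 7 5 3
f 3 8 7
f 7 6 5
f 8 6 7
f 9 46 25
f 46 20 49
f 25 49 14
f 46 49 25
f 9 25 21
f 25 14 26
f 21 26 10
f 25 26 21
f 9 21 30
f 21 10 31
f 30 31 16
f 21 31 30
f 9 30 42
f 30 16 45
f 42 45 19
f 30 45 42
f 9 42 46
f 42 19 50
f 46 50 20
f 42 50 46
f 10 26 37
f 26 14 40
f 37 40 18
f 26 40 37
f 14 49 27
f 49 20 48
f 27 48 13
f 49 48 27
f 20 50 47
f 50 19 43
f 47 43 11
f 50 43 47
f 19 45 44
f 45 16 32
f 44 32 15
f 45 32 44
f 16 31 36
f 31 10 33
f 36 33 17
f 31 33 36
f 12 38 24
f 38 18 39
f 24 39 13
f 38 39 24
f 12 24 22
f 24 13 23
f 22 23 11
f 24 23 22
f 12 22 29
f 22 11 28
f 29 28 15
f 22 28 29
f 12 29 34
f 29 15 35
f 34 35 17
f 29 35 34
f 12 34 38
f 34 17 41
f 38 41 18
f 34 41 38
f 13 39 27
f 39 18 40
f 27 40 14
f 39 40 27
f 11 23 47
f 23 13 48
f 47 48 20
f 23 48 47
f 15 28 44
f 28 11 43
f 44 43 19
f 28 43 44
f 17 35 36
f 35 15 32
f 36 32 16
f 35 32 36
f 18 41 37
f 41 17 33
f 37 33 10
f 41 33 37
f 52 51 54
f 52 54 53
f 54 51 55
f 54 55 53
f 55 51 56
f 55 56 53
f 56 51 57
f 56 57 53
f 57 51 58
f 57 58 53
f 58 51 59
f 58 59 53
f 59 51 60
f 59 60 53
f 60 51 61
f 60 61 53
f 61 51 62
f 61 62 53
f 62 51 63
f 62 63 53
f 63 51 64
f 63 64 53
f 64 51 52
f 64 52 53
f 66 65 68
f 66 68 67
f 68 65 69
f 68 69 67
f 69 65 70
f 69 70 67
f 70 65 71
f 70 71 67
f 71 65 72
f 71 72 67
f 72 65 73
f 72 73 67
f 73 65 74
f 73 74 67
f 74 65 75
f 74 75 67
f 75 65 66
f 75 66 67
f 77 76 80
f 77 80 78
f 78 80 81
f 78 81 79
f 80 76 82
f 80 82 81
f 81 82 83
f 81 83 79
f 82 76 84
f 82 84 83
f 83 84 85
f 83 85 79
f 84 76 86
f 84 86 85
f 85 86 87
f 85 87 79
f 86 76 88
f 86 88 87
f 87 88 89
f 87 89 79
f 88 76 90
f 88 90 89
f 89 90 91
f 89 91 79
f 90 76 92
f 90 92 91
f 91 92 93
f 91 93 79
f 92 76 94
f 92 94 93
f 93 94 95
f 93 95 79
f 94 76 96
f 94 96 95
f 95 96 97
f 95 97 79
f 96 76 98
f 96 98 97
f 97 98 99
f 97 99 79
f 98 76 100
f 98 100 99
f 99 100 101
f 99 101 79
f 100 76 77
f 100 77 101
f 101 77 78
f 101 78 79

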